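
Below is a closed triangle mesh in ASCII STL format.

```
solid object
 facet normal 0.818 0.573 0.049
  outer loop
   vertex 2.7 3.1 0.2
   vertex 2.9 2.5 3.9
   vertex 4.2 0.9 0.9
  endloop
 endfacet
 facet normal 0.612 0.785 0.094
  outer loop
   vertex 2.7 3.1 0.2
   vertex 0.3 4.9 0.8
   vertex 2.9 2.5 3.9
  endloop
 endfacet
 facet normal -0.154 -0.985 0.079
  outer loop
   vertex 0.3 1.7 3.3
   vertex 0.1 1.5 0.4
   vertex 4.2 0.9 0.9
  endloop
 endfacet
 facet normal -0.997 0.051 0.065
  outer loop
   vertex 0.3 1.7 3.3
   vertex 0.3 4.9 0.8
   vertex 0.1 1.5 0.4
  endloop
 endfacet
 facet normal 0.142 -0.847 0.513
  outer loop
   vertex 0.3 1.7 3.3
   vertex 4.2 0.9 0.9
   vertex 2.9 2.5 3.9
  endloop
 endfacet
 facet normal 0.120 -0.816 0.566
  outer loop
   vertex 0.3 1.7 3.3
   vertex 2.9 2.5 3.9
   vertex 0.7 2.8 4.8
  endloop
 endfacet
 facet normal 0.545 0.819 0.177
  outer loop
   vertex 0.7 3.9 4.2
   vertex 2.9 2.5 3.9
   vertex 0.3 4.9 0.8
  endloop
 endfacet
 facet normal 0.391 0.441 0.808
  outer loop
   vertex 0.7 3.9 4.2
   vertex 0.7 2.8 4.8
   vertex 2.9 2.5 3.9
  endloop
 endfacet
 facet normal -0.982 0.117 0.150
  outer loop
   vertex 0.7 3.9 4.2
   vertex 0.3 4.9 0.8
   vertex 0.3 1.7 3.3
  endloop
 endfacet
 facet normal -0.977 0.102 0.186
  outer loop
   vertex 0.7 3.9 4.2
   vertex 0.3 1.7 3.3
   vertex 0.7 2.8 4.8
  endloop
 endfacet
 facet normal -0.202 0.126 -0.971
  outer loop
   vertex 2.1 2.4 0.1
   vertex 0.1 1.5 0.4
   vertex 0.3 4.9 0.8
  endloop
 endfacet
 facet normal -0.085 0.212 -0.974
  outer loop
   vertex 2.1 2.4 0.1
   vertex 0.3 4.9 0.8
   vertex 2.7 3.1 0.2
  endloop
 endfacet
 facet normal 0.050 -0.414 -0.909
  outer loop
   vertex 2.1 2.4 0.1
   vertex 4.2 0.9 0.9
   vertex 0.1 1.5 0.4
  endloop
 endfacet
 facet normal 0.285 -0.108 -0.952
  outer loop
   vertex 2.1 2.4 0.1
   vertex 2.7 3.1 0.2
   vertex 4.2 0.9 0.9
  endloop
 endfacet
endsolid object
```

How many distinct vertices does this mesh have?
9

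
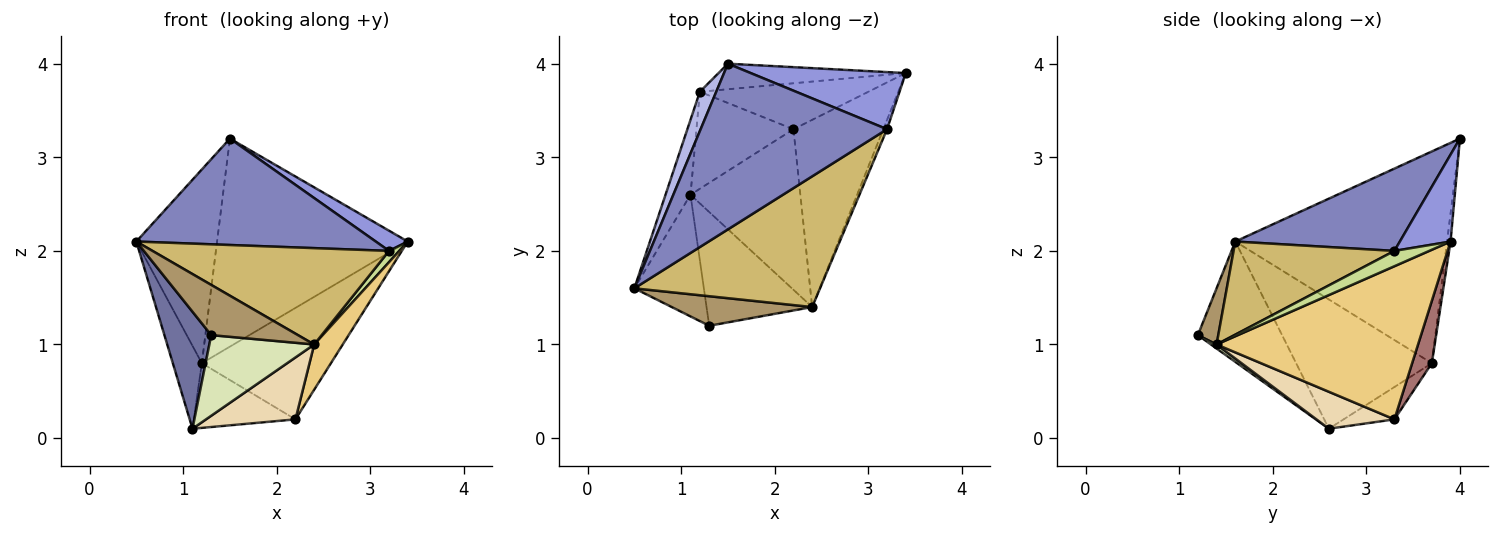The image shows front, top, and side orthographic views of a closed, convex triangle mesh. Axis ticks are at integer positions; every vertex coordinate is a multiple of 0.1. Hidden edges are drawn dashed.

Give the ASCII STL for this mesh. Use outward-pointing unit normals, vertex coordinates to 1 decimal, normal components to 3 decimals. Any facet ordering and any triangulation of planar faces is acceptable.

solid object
 facet normal -0.780 -0.433 -0.451
  outer loop
   vertex 1.3 1.2 1.1
   vertex 0.5 1.6 2.1
   vertex 1.1 2.6 0.1
  endloop
 endfacet
 facet normal 0.348 -0.507 0.789
  outer loop
   vertex 3.2 3.3 2.0
   vertex 1.5 4.0 3.2
   vertex 0.5 1.6 2.1
  endloop
 endfacet
 facet normal 0.467 -0.295 0.834
  outer loop
   vertex 3.2 3.3 2.0
   vertex 3.4 3.9 2.1
   vertex 1.5 4.0 3.2
  endloop
 endfacet
 facet normal -0.932 0.355 0.072
  outer loop
   vertex 1.2 3.7 0.8
   vertex 0.5 1.6 2.1
   vertex 1.5 4.0 3.2
  endloop
 endfacet
 facet normal -0.961 0.205 -0.186
  outer loop
   vertex 1.2 3.7 0.8
   vertex 1.1 2.6 0.1
   vertex 0.5 1.6 2.1
  endloop
 endfacet
 facet normal -0.018 0.992 -0.122
  outer loop
   vertex 1.2 3.7 0.8
   vertex 1.5 4.0 3.2
   vertex 3.4 3.9 2.1
  endloop
 endfacet
 facet normal 0.934 -0.274 -0.228
  outer loop
   vertex 2.4 1.4 1.0
   vertex 3.4 3.9 2.1
   vertex 3.2 3.3 2.0
  endloop
 endfacet
 facet normal 0.031 -0.578 -0.815
  outer loop
   vertex 2.4 1.4 1.0
   vertex 1.3 1.2 1.1
   vertex 1.1 2.6 0.1
  endloop
 endfacet
 facet normal 0.199 -0.845 0.497
  outer loop
   vertex 2.4 1.4 1.0
   vertex 0.5 1.6 2.1
   vertex 1.3 1.2 1.1
  endloop
 endfacet
 facet normal 0.374 -0.550 0.746
  outer loop
   vertex 2.4 1.4 1.0
   vertex 3.2 3.3 2.0
   vertex 0.5 1.6 2.1
  endloop
 endfacet
 facet normal 0.856 -0.121 -0.502
  outer loop
   vertex 2.2 3.3 0.2
   vertex 3.4 3.9 2.1
   vertex 2.4 1.4 1.0
  endloop
 endfacet
 facet normal 0.299 -0.343 -0.890
  outer loop
   vertex 2.2 3.3 0.2
   vertex 2.4 1.4 1.0
   vertex 1.1 2.6 0.1
  endloop
 endfacet
 facet normal 0.140 0.915 -0.377
  outer loop
   vertex 2.2 3.3 0.2
   vertex 1.2 3.7 0.8
   vertex 3.4 3.9 2.1
  endloop
 endfacet
 facet normal -0.267 0.535 -0.802
  outer loop
   vertex 2.2 3.3 0.2
   vertex 1.1 2.6 0.1
   vertex 1.2 3.7 0.8
  endloop
 endfacet
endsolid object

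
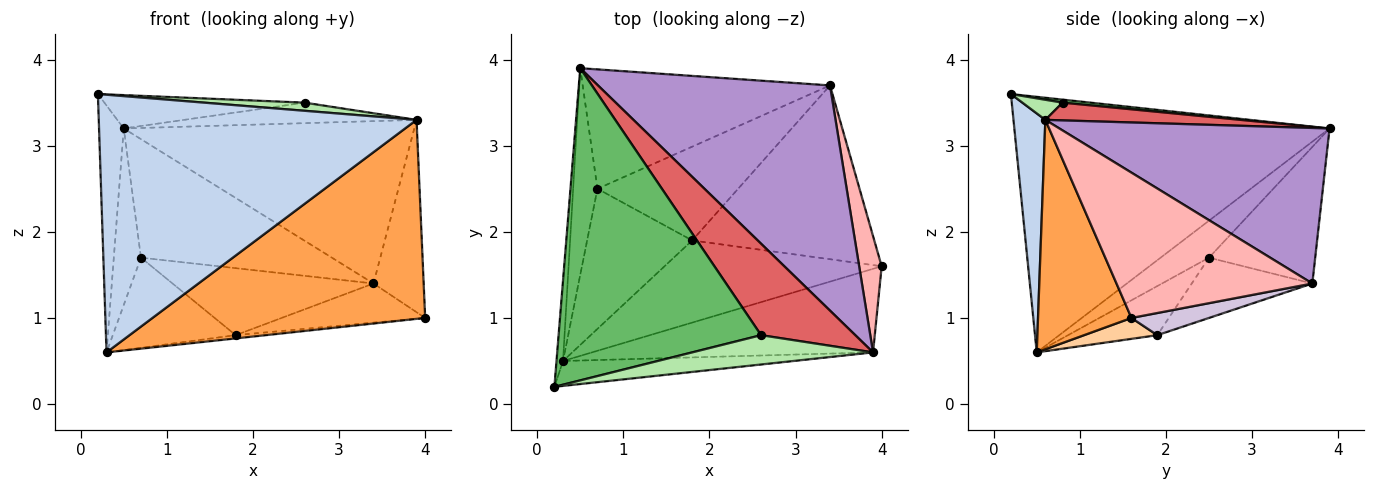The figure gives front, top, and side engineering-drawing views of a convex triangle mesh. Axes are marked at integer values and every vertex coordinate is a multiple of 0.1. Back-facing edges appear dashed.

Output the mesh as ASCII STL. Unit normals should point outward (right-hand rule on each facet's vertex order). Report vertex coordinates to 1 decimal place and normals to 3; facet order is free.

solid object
 facet normal -0.997 0.078 -0.025
  outer loop
   vertex 0.3 0.5 0.6
   vertex 0.2 0.2 3.6
   vertex 0.5 3.9 3.2
  endloop
 endfacet
 facet normal 0.099 -0.990 -0.096
  outer loop
   vertex 3.9 0.6 3.3
   vertex 0.2 0.2 3.6
   vertex 0.3 0.5 0.6
  endloop
 endfacet
 facet normal 0.301 -0.879 -0.369
  outer loop
   vertex 3.9 0.6 3.3
   vertex 0.3 0.5 0.6
   vertex 4.0 1.6 1.0
  endloop
 endfacet
 facet normal 0.096 0.039 -0.995
  outer loop
   vertex 1.8 1.9 0.8
   vertex 4.0 1.6 1.0
   vertex 0.3 0.5 0.6
  endloop
 endfacet
 facet normal 0.015 0.106 0.994
  outer loop
   vertex 2.6 0.8 3.5
   vertex 0.5 3.9 3.2
   vertex 0.2 0.2 3.6
  endloop
 endfacet
 facet normal 0.106 -0.266 0.958
  outer loop
   vertex 2.6 0.8 3.5
   vertex 0.2 0.2 3.6
   vertex 3.9 0.6 3.3
  endloop
 endfacet
 facet normal 0.181 0.215 0.960
  outer loop
   vertex 2.6 0.8 3.5
   vertex 3.9 0.6 3.3
   vertex 0.5 3.9 3.2
  endloop
 endfacet
 facet normal 0.958 0.245 0.148
  outer loop
   vertex 3.4 3.7 1.4
   vertex 3.9 0.6 3.3
   vertex 4.0 1.6 1.0
  endloop
 endfacet
 facet normal 0.478 0.514 0.713
  outer loop
   vertex 3.4 3.7 1.4
   vertex 0.5 3.9 3.2
   vertex 3.9 0.6 3.3
  endloop
 endfacet
 facet normal 0.118 0.218 -0.969
  outer loop
   vertex 3.4 3.7 1.4
   vertex 4.0 1.6 1.0
   vertex 1.8 1.9 0.8
  endloop
 endfacet
 facet normal -0.756 0.425 -0.497
  outer loop
   vertex 0.7 2.5 1.7
   vertex 0.3 0.5 0.6
   vertex 0.5 3.9 3.2
  endloop
 endfacet
 facet normal -0.366 0.504 -0.783
  outer loop
   vertex 0.7 2.5 1.7
   vertex 1.8 1.9 0.8
   vertex 0.3 0.5 0.6
  endloop
 endfacet
 facet normal -0.365 0.656 -0.661
  outer loop
   vertex 0.7 2.5 1.7
   vertex 0.5 3.9 3.2
   vertex 3.4 3.7 1.4
  endloop
 endfacet
 facet normal -0.329 0.549 -0.768
  outer loop
   vertex 0.7 2.5 1.7
   vertex 3.4 3.7 1.4
   vertex 1.8 1.9 0.8
  endloop
 endfacet
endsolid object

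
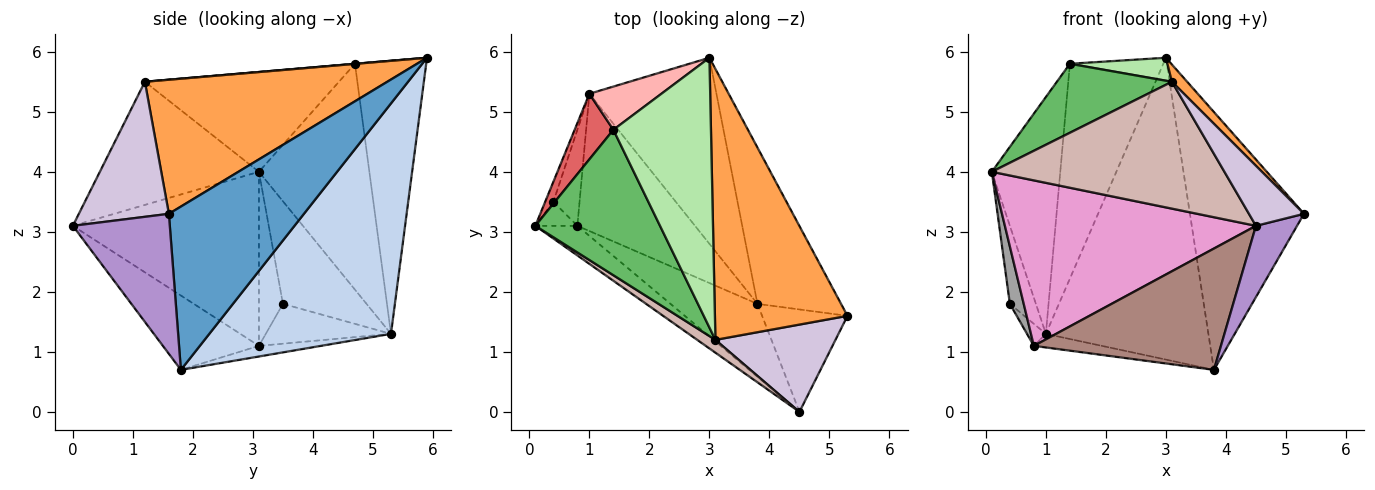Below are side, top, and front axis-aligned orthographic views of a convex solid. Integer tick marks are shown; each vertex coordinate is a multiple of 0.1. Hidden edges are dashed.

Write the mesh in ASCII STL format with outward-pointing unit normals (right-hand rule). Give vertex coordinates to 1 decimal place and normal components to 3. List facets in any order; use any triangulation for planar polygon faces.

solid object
 facet normal 0.712 0.601 -0.364
  outer loop
   vertex 3.8 1.8 0.7
   vertex 3.0 5.9 5.9
   vertex 5.3 1.6 3.3
  endloop
 endfacet
 facet normal 0.689 0.617 -0.380
  outer loop
   vertex 1.0 5.3 1.3
   vertex 3.0 5.9 5.9
   vertex 3.8 1.8 0.7
  endloop
 endfacet
 facet normal 0.710 -0.045 0.702
  outer loop
   vertex 3.1 1.2 5.5
   vertex 5.3 1.6 3.3
   vertex 3.0 5.9 5.9
  endloop
 endfacet
 facet normal -0.090 0.098 -0.991
  outer loop
   vertex 0.8 3.1 1.1
   vertex 1.0 5.3 1.3
   vertex 3.8 1.8 0.7
  endloop
 endfacet
 facet normal -0.586 -0.347 0.732
  outer loop
   vertex 1.4 4.7 5.8
   vertex 0.1 3.1 4.0
   vertex 3.1 1.2 5.5
  endloop
 endfacet
 facet normal 0.001 -0.085 0.996
  outer loop
   vertex 1.4 4.7 5.8
   vertex 3.1 1.2 5.5
   vertex 3.0 5.9 5.9
  endloop
 endfacet
 facet normal -0.841 0.521 0.144
  outer loop
   vertex 1.4 4.7 5.8
   vertex 1.0 5.3 1.3
   vertex 0.1 3.1 4.0
  endloop
 endfacet
 facet normal -0.599 0.785 0.158
  outer loop
   vertex 1.4 4.7 5.8
   vertex 3.0 5.9 5.9
   vertex 1.0 5.3 1.3
  endloop
 endfacet
 facet normal 0.803 -0.340 -0.489
  outer loop
   vertex 4.5 0.0 3.1
   vertex 3.8 1.8 0.7
   vertex 5.3 1.6 3.3
  endloop
 endfacet
 facet normal 0.680 -0.415 0.604
  outer loop
   vertex 4.5 0.0 3.1
   vertex 5.3 1.6 3.3
   vertex 3.1 1.2 5.5
  endloop
 endfacet
 facet normal -0.403 -0.785 -0.471
  outer loop
   vertex 4.5 0.0 3.1
   vertex 0.8 3.1 1.1
   vertex 3.8 1.8 0.7
  endloop
 endfacet
 facet normal -0.563 -0.823 0.083
  outer loop
   vertex 4.5 0.0 3.1
   vertex 3.1 1.2 5.5
   vertex 0.1 3.1 4.0
  endloop
 endfacet
 facet normal -0.589 -0.795 -0.142
  outer loop
   vertex 4.5 0.0 3.1
   vertex 0.1 3.1 4.0
   vertex 0.8 3.1 1.1
  endloop
 endfacet
 facet normal -0.952 0.296 -0.076
  outer loop
   vertex 0.4 3.5 1.8
   vertex 0.1 3.1 4.0
   vertex 1.0 5.3 1.3
  endloop
 endfacet
 facet normal -0.848 -0.490 -0.205
  outer loop
   vertex 0.4 3.5 1.8
   vertex 0.8 3.1 1.1
   vertex 0.1 3.1 4.0
  endloop
 endfacet
 facet normal -0.829 0.125 -0.545
  outer loop
   vertex 0.4 3.5 1.8
   vertex 1.0 5.3 1.3
   vertex 0.8 3.1 1.1
  endloop
 endfacet
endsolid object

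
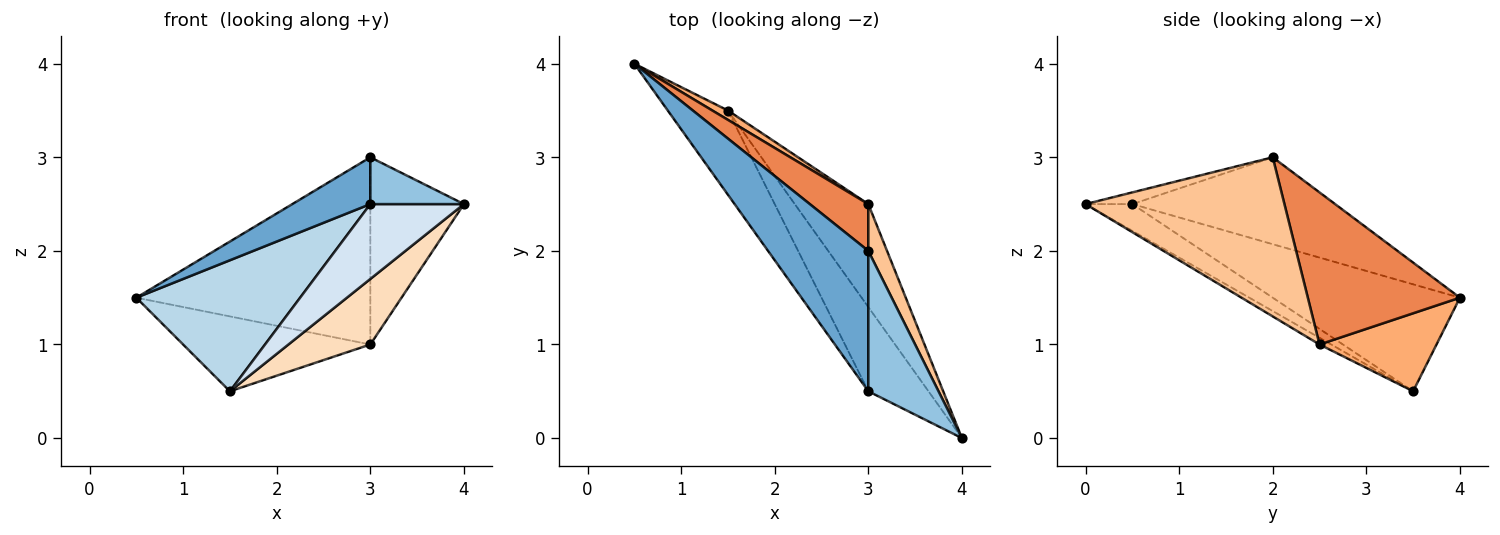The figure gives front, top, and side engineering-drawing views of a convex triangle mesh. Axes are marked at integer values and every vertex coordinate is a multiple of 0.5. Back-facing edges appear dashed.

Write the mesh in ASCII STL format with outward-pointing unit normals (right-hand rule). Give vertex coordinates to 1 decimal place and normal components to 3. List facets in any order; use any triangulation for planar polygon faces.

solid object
 facet normal -0.635 -0.244 0.733
  outer loop
   vertex 3.0 0.5 2.5
   vertex 3.0 2.0 3.0
   vertex 0.5 4.0 1.5
  endloop
 endfacet
 facet normal -0.156 -0.312 0.937
  outer loop
   vertex 3.0 0.5 2.5
   vertex 4.0 0.0 2.5
   vertex 3.0 2.0 3.0
  endloop
 endfacet
 facet normal -0.693 -0.606 -0.390
  outer loop
   vertex 3.0 0.5 2.5
   vertex 0.5 4.0 1.5
   vertex 1.5 3.5 0.5
  endloop
 endfacet
 facet normal -0.315 -0.630 -0.709
  outer loop
   vertex 3.0 0.5 2.5
   vertex 1.5 3.5 0.5
   vertex 4.0 0.0 2.5
  endloop
 endfacet
 facet normal 0.533 0.821 0.205
  outer loop
   vertex 3.0 2.5 1.0
   vertex 0.5 4.0 1.5
   vertex 3.0 2.0 3.0
  endloop
 endfacet
 facet normal 0.527 0.843 0.105
  outer loop
   vertex 3.0 2.5 1.0
   vertex 1.5 3.5 0.5
   vertex 0.5 4.0 1.5
  endloop
 endfacet
 facet normal 0.900 0.423 0.106
  outer loop
   vertex 3.0 2.5 1.0
   vertex 3.0 2.0 3.0
   vertex 4.0 0.0 2.5
  endloop
 endfacet
 facet normal -0.076 -0.535 -0.841
  outer loop
   vertex 3.0 2.5 1.0
   vertex 4.0 0.0 2.5
   vertex 1.5 3.5 0.5
  endloop
 endfacet
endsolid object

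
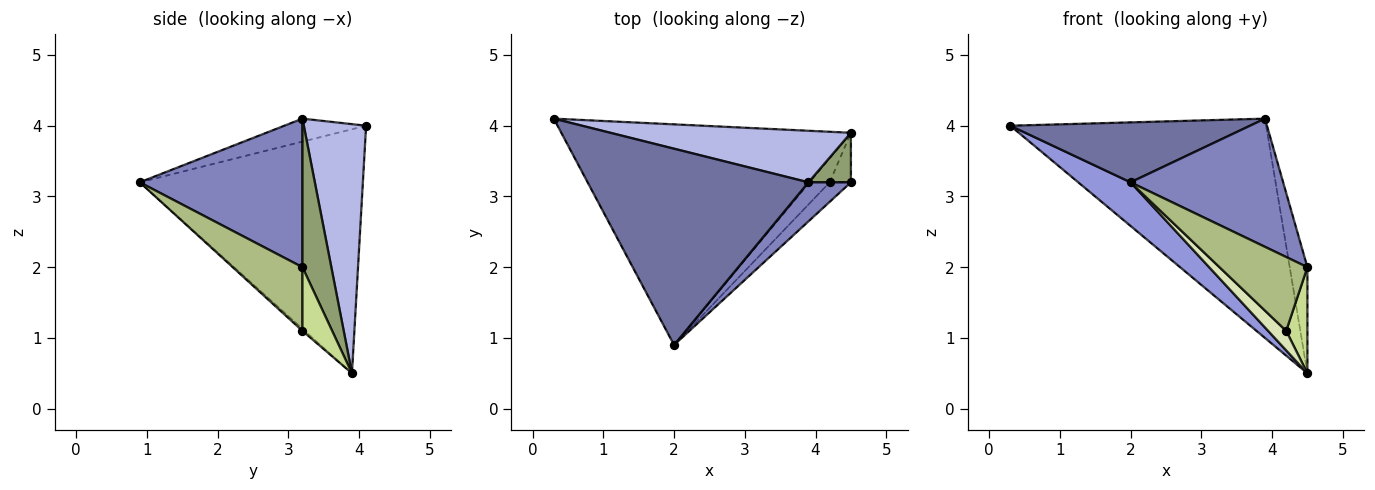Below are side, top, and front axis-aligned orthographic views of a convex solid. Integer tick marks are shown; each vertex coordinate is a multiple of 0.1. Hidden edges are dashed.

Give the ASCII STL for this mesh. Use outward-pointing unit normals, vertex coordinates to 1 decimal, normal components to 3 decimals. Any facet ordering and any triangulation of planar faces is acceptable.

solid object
 facet normal -0.099 -0.291 0.952
  outer loop
   vertex 3.9 3.2 4.1
   vertex 0.3 4.1 4.0
   vertex 2.0 0.9 3.2
  endloop
 endfacet
 facet normal 0.714 -0.670 0.204
  outer loop
   vertex 3.9 3.2 4.1
   vertex 2.0 0.9 3.2
   vertex 4.5 3.2 2.0
  endloop
 endfacet
 facet normal -0.637 -0.149 -0.756
  outer loop
   vertex 4.5 3.9 0.5
   vertex 2.0 0.9 3.2
   vertex 0.3 4.1 4.0
  endloop
 endfacet
 facet normal 0.231 0.947 0.223
  outer loop
   vertex 4.5 3.9 0.5
   vertex 0.3 4.1 4.0
   vertex 3.9 3.2 4.1
  endloop
 endfacet
 facet normal 0.829 0.507 0.237
  outer loop
   vertex 4.5 3.9 0.5
   vertex 3.9 3.2 4.1
   vertex 4.5 3.2 2.0
  endloop
 endfacet
 facet normal 0.608 -0.767 -0.203
  outer loop
   vertex 4.2 3.2 1.1
   vertex 4.5 3.2 2.0
   vertex 2.0 0.9 3.2
  endloop
 endfacet
 facet normal 0.785 -0.561 -0.262
  outer loop
   vertex 4.2 3.2 1.1
   vertex 4.5 3.9 0.5
   vertex 4.5 3.2 2.0
  endloop
 endfacet
 facet normal -0.082 -0.628 -0.774
  outer loop
   vertex 4.2 3.2 1.1
   vertex 2.0 0.9 3.2
   vertex 4.5 3.9 0.5
  endloop
 endfacet
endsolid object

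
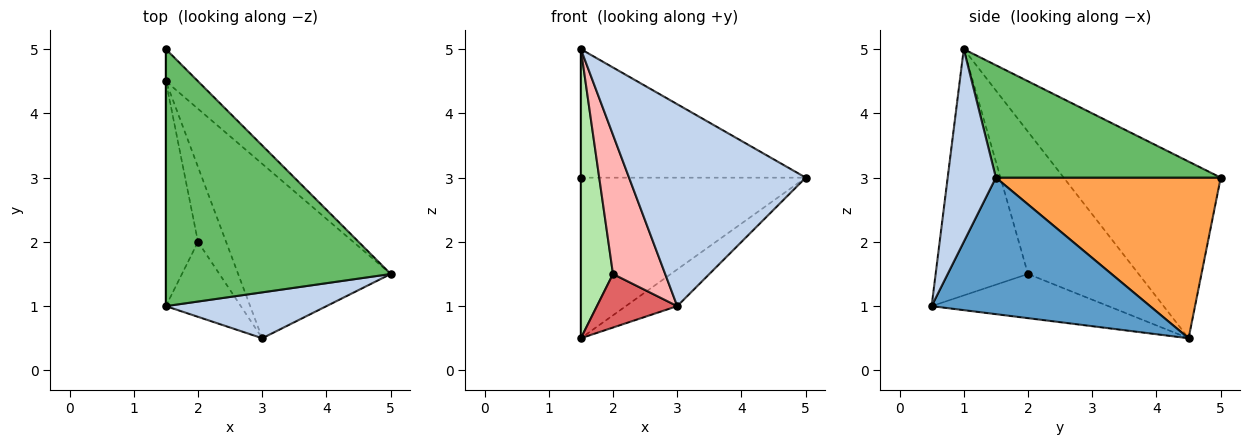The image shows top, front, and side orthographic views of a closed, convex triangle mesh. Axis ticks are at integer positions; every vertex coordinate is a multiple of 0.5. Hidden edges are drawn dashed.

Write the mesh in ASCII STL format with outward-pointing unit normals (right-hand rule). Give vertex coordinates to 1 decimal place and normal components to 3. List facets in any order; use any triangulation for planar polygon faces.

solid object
 facet normal 0.659 0.155 -0.736
  outer loop
   vertex 3.0 0.5 1.0
   vertex 1.5 4.5 0.5
   vertex 5.0 1.5 3.0
  endloop
 endfacet
 facet normal 0.257 -0.942 0.214
  outer loop
   vertex 3.0 0.5 1.0
   vertex 5.0 1.5 3.0
   vertex 1.5 1.0 5.0
  endloop
 endfacet
 facet normal 0.700 0.700 -0.140
  outer loop
   vertex 1.5 5.0 3.0
   vertex 5.0 1.5 3.0
   vertex 1.5 4.5 0.5
  endloop
 endfacet
 facet normal -1.000 0.000 0.000
  outer loop
   vertex 1.5 5.0 3.0
   vertex 1.5 4.5 0.5
   vertex 1.5 1.0 5.0
  endloop
 endfacet
 facet normal 0.408 0.408 0.816
  outer loop
   vertex 1.5 5.0 3.0
   vertex 1.5 1.0 5.0
   vertex 5.0 1.5 3.0
  endloop
 endfacet
 facet normal -0.939 -0.272 -0.212
  outer loop
   vertex 2.0 2.0 1.5
   vertex 1.5 1.0 5.0
   vertex 1.5 4.5 0.5
  endloop
 endfacet
 facet normal -0.788 -0.358 -0.501
  outer loop
   vertex 2.0 2.0 1.5
   vertex 1.5 4.5 0.5
   vertex 3.0 0.5 1.0
  endloop
 endfacet
 facet normal -0.842 -0.476 -0.256
  outer loop
   vertex 2.0 2.0 1.5
   vertex 3.0 0.5 1.0
   vertex 1.5 1.0 5.0
  endloop
 endfacet
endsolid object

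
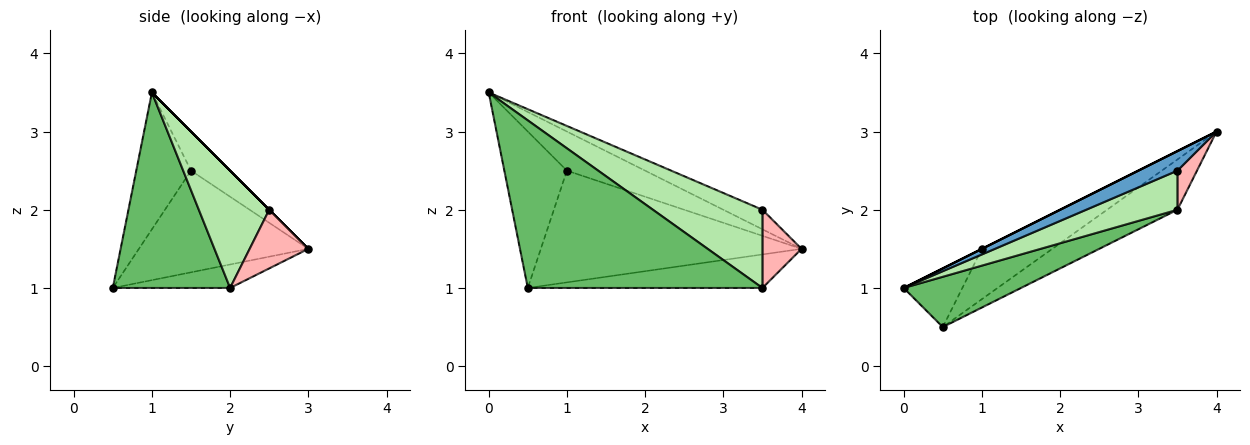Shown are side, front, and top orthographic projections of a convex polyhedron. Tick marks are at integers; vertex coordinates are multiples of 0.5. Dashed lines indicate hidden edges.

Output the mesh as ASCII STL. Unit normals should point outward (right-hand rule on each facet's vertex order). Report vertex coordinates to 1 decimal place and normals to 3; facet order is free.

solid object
 facet normal 0.000 0.707 0.707
  outer loop
   vertex 3.5 2.5 2.0
   vertex 4.0 3.0 1.5
   vertex 0.0 1.0 3.5
  endloop
 endfacet
 facet normal -0.447 0.894 0.000
  outer loop
   vertex 1.0 1.5 2.5
   vertex 0.0 1.0 3.5
   vertex 4.0 3.0 1.5
  endloop
 endfacet
 facet normal -0.634 0.724 -0.272
  outer loop
   vertex 1.0 1.5 2.5
   vertex 0.5 0.5 1.0
   vertex 0.0 1.0 3.5
  endloop
 endfacet
 facet normal -0.510 0.784 -0.353
  outer loop
   vertex 1.0 1.5 2.5
   vertex 4.0 3.0 1.5
   vertex 0.5 0.5 1.0
  endloop
 endfacet
 facet normal 0.432 -0.864 0.259
  outer loop
   vertex 3.5 2.0 1.0
   vertex 0.0 1.0 3.5
   vertex 0.5 0.5 1.0
  endloop
 endfacet
 facet normal 0.498 -0.775 0.388
  outer loop
   vertex 3.5 2.0 1.0
   vertex 3.5 2.5 2.0
   vertex 0.0 1.0 3.5
  endloop
 endfacet
 facet normal -0.267 0.535 -0.802
  outer loop
   vertex 3.5 2.0 1.0
   vertex 0.5 0.5 1.0
   vertex 4.0 3.0 1.5
  endloop
 endfacet
 facet normal 0.802 -0.535 0.267
  outer loop
   vertex 3.5 2.0 1.0
   vertex 4.0 3.0 1.5
   vertex 3.5 2.5 2.0
  endloop
 endfacet
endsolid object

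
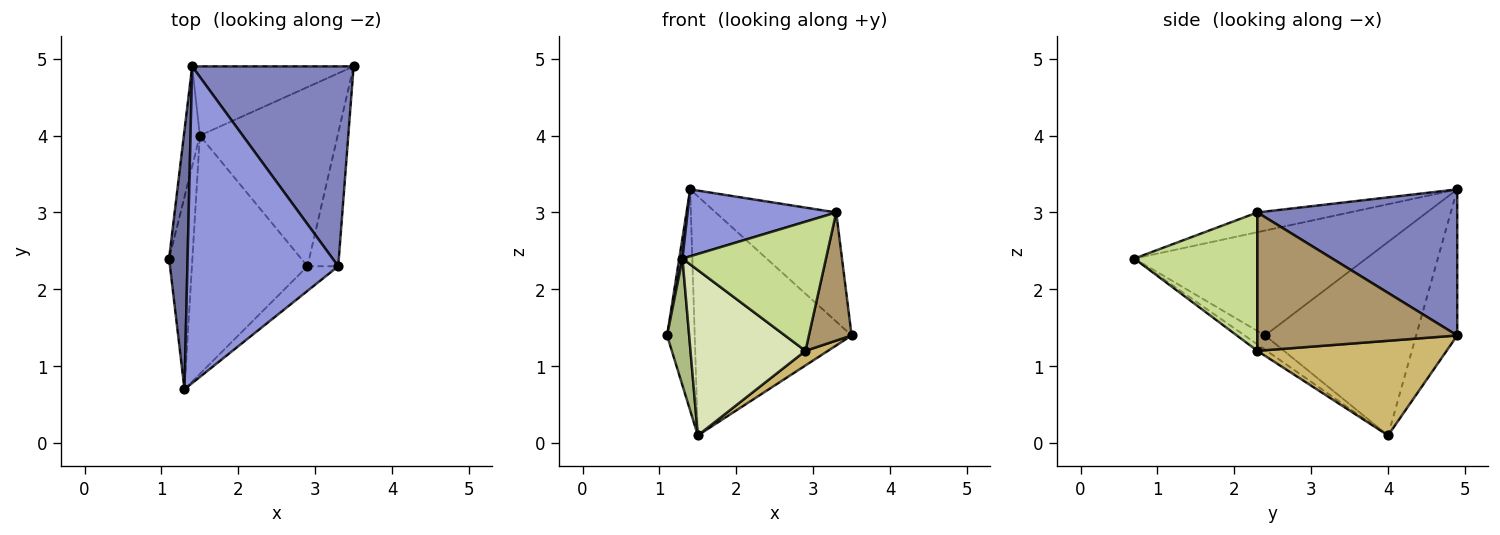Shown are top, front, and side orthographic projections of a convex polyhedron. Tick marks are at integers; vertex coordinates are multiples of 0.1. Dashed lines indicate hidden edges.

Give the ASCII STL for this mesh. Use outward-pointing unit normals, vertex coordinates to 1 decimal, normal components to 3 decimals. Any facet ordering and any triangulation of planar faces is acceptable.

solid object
 facet normal -0.985 -0.014 0.174
  outer loop
   vertex 1.3 0.7 2.4
   vertex 1.4 4.9 3.3
   vertex 1.1 2.4 1.4
  endloop
 endfacet
 facet normal 0.622 0.375 0.687
  outer loop
   vertex 3.3 2.3 3.0
   vertex 3.5 4.9 1.4
   vertex 1.4 4.9 3.3
  endloop
 endfacet
 facet normal -0.127 -0.205 0.970
  outer loop
   vertex 3.3 2.3 3.0
   vertex 1.4 4.9 3.3
   vertex 1.3 0.7 2.4
  endloop
 endfacet
 facet normal -0.980 0.179 -0.081
  outer loop
   vertex 1.5 4.0 0.1
   vertex 1.1 2.4 1.4
   vertex 1.4 4.9 3.3
  endloop
 endfacet
 facet normal -0.244 0.932 -0.270
  outer loop
   vertex 1.5 4.0 0.1
   vertex 1.4 4.9 3.3
   vertex 3.5 4.9 1.4
  endloop
 endfacet
 facet normal -0.454 -0.491 -0.744
  outer loop
   vertex 1.5 4.0 0.1
   vertex 1.3 0.7 2.4
   vertex 1.1 2.4 1.4
  endloop
 endfacet
 facet normal 0.644 -0.751 -0.143
  outer loop
   vertex 2.9 2.3 1.2
   vertex 3.3 2.3 3.0
   vertex 1.3 0.7 2.4
  endloop
 endfacet
 facet normal -0.046 -0.569 -0.821
  outer loop
   vertex 2.9 2.3 1.2
   vertex 1.3 0.7 2.4
   vertex 1.5 4.0 0.1
  endloop
 endfacet
 facet normal 0.956 -0.204 -0.212
  outer loop
   vertex 2.9 2.3 1.2
   vertex 3.5 4.9 1.4
   vertex 3.3 2.3 3.0
  endloop
 endfacet
 facet normal 0.565 -0.067 -0.822
  outer loop
   vertex 2.9 2.3 1.2
   vertex 1.5 4.0 0.1
   vertex 3.5 4.9 1.4
  endloop
 endfacet
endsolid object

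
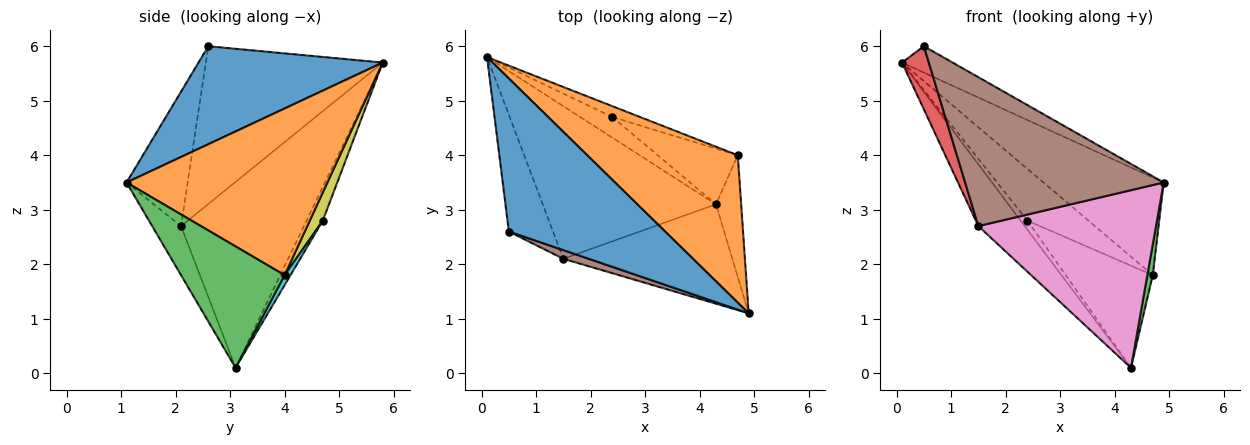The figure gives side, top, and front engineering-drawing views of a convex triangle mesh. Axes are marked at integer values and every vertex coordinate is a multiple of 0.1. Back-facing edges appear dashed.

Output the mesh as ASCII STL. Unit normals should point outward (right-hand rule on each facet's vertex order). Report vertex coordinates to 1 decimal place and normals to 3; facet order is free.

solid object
 facet normal 0.526 0.144 0.838
  outer loop
   vertex 0.5 2.6 6.0
   vertex 4.9 1.1 3.5
   vertex 0.1 5.8 5.7
  endloop
 endfacet
 facet normal 0.678 0.406 0.613
  outer loop
   vertex 4.7 4.0 1.8
   vertex 0.1 5.8 5.7
   vertex 4.9 1.1 3.5
  endloop
 endfacet
 facet normal 0.978 -0.051 -0.203
  outer loop
   vertex 4.7 4.0 1.8
   vertex 4.9 1.1 3.5
   vertex 4.3 3.1 0.1
  endloop
 endfacet
 facet normal -0.953 -0.144 -0.267
  outer loop
   vertex 1.5 2.1 2.7
   vertex 0.5 2.6 6.0
   vertex 0.1 5.8 5.7
  endloop
 endfacet
 facet normal -0.705 0.266 -0.657
  outer loop
   vertex 1.5 2.1 2.7
   vertex 0.1 5.8 5.7
   vertex 4.3 3.1 0.1
  endloop
 endfacet
 facet normal -0.294 -0.954 0.056
  outer loop
   vertex 1.5 2.1 2.7
   vertex 4.9 1.1 3.5
   vertex 0.5 2.6 6.0
  endloop
 endfacet
 facet normal -0.140 -0.864 -0.483
  outer loop
   vertex 1.5 2.1 2.7
   vertex 4.3 3.1 0.1
   vertex 4.9 1.1 3.5
  endloop
 endfacet
 facet normal -0.693 0.290 -0.660
  outer loop
   vertex 2.4 4.7 2.8
   vertex 4.3 3.1 0.1
   vertex 0.1 5.8 5.7
  endloop
 endfacet
 facet normal 0.204 0.958 -0.202
  outer loop
   vertex 2.4 4.7 2.8
   vertex 0.1 5.8 5.7
   vertex 4.7 4.0 1.8
  endloop
 endfacet
 facet normal 0.059 0.876 -0.478
  outer loop
   vertex 2.4 4.7 2.8
   vertex 4.7 4.0 1.8
   vertex 4.3 3.1 0.1
  endloop
 endfacet
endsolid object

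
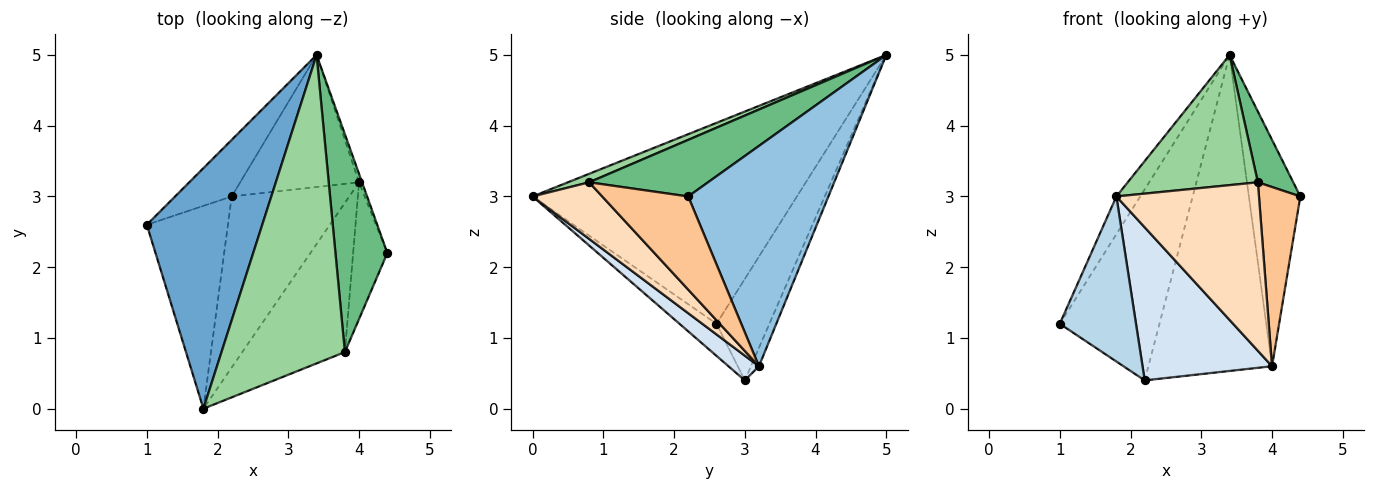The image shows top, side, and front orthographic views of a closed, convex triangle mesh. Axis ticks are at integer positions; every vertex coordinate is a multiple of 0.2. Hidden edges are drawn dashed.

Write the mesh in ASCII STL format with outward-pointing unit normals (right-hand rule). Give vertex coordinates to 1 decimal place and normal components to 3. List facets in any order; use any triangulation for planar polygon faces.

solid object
 facet normal -0.864 0.078 0.497
  outer loop
   vertex 1.8 0.0 3.0
   vertex 3.4 5.0 5.0
   vertex 1.0 2.6 1.2
  endloop
 endfacet
 facet normal 0.939 0.344 -0.013
  outer loop
   vertex 4.0 3.2 0.6
   vertex 3.4 5.0 5.0
   vertex 4.4 2.2 3.0
  endloop
 endfacet
 facet normal -0.293 -0.604 -0.741
  outer loop
   vertex 2.2 3.0 0.4
   vertex 1.8 0.0 3.0
   vertex 1.0 2.6 1.2
  endloop
 endfacet
 facet normal 0.155 -0.659 -0.736
  outer loop
   vertex 2.2 3.0 0.4
   vertex 4.0 3.2 0.6
   vertex 1.8 0.0 3.0
  endloop
 endfacet
 facet normal -0.454 0.854 -0.253
  outer loop
   vertex 2.2 3.0 0.4
   vertex 1.0 2.6 1.2
   vertex 3.4 5.0 5.0
  endloop
 endfacet
 facet normal -0.060 0.921 -0.385
  outer loop
   vertex 2.2 3.0 0.4
   vertex 3.4 5.0 5.0
   vertex 4.0 3.2 0.6
  endloop
 endfacet
 facet normal 0.856 -0.412 -0.314
  outer loop
   vertex 3.8 0.8 3.2
   vertex 4.0 3.2 0.6
   vertex 4.4 2.2 3.0
  endloop
 endfacet
 facet normal 0.344 -0.703 -0.623
  outer loop
   vertex 3.8 0.8 3.2
   vertex 1.8 0.0 3.0
   vertex 4.0 3.2 0.6
  endloop
 endfacet
 facet normal 0.720 -0.214 0.660
  outer loop
   vertex 3.8 0.8 3.2
   vertex 4.4 2.2 3.0
   vertex 3.4 5.0 5.0
  endloop
 endfacet
 facet normal 0.063 -0.388 0.919
  outer loop
   vertex 3.8 0.8 3.2
   vertex 3.4 5.0 5.0
   vertex 1.8 0.0 3.0
  endloop
 endfacet
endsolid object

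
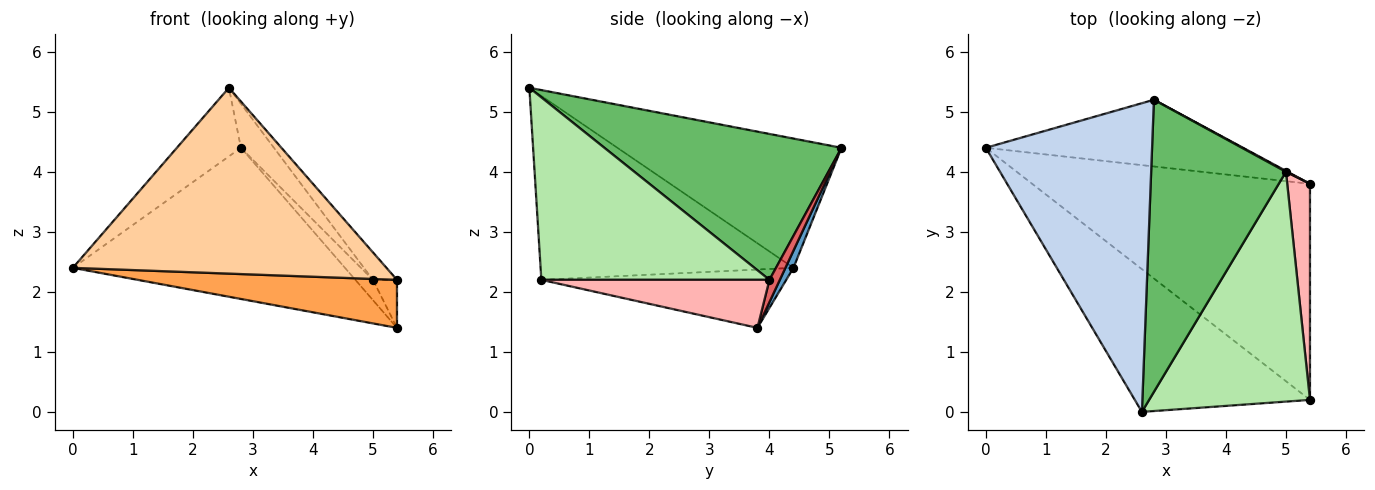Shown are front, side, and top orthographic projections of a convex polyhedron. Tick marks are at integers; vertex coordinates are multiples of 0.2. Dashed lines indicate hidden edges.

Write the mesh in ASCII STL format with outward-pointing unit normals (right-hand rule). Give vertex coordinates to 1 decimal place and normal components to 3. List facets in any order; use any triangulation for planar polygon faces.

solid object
 facet normal 0.027 0.915 -0.403
  outer loop
   vertex 2.8 5.2 4.4
   vertex 5.4 3.8 1.4
   vertex 0.0 4.4 2.4
  endloop
 endfacet
 facet normal -0.605 0.173 0.777
  outer loop
   vertex 2.8 5.2 4.4
   vertex 0.0 4.4 2.4
   vertex 2.6 0.0 5.4
  endloop
 endfacet
 facet normal -0.201 -0.213 -0.956
  outer loop
   vertex 5.4 0.2 2.2
   vertex 0.0 4.4 2.4
   vertex 5.4 3.8 1.4
  endloop
 endfacet
 facet normal -0.539 -0.668 -0.513
  outer loop
   vertex 5.4 0.2 2.2
   vertex 2.6 0.0 5.4
   vertex 0.0 4.4 2.4
  endloop
 endfacet
 facet normal 0.731 0.102 0.675
  outer loop
   vertex 5.0 4.0 2.2
   vertex 2.8 5.2 4.4
   vertex 2.6 0.0 5.4
  endloop
 endfacet
 facet normal 0.748 0.079 0.659
  outer loop
   vertex 5.0 4.0 2.2
   vertex 2.6 0.0 5.4
   vertex 5.4 0.2 2.2
  endloop
 endfacet
 facet normal 0.508 0.860 0.039
  outer loop
   vertex 5.0 4.0 2.2
   vertex 5.4 3.8 1.4
   vertex 2.8 5.2 4.4
  endloop
 endfacet
 facet normal 0.900 0.095 0.426
  outer loop
   vertex 5.0 4.0 2.2
   vertex 5.4 0.2 2.2
   vertex 5.4 3.8 1.4
  endloop
 endfacet
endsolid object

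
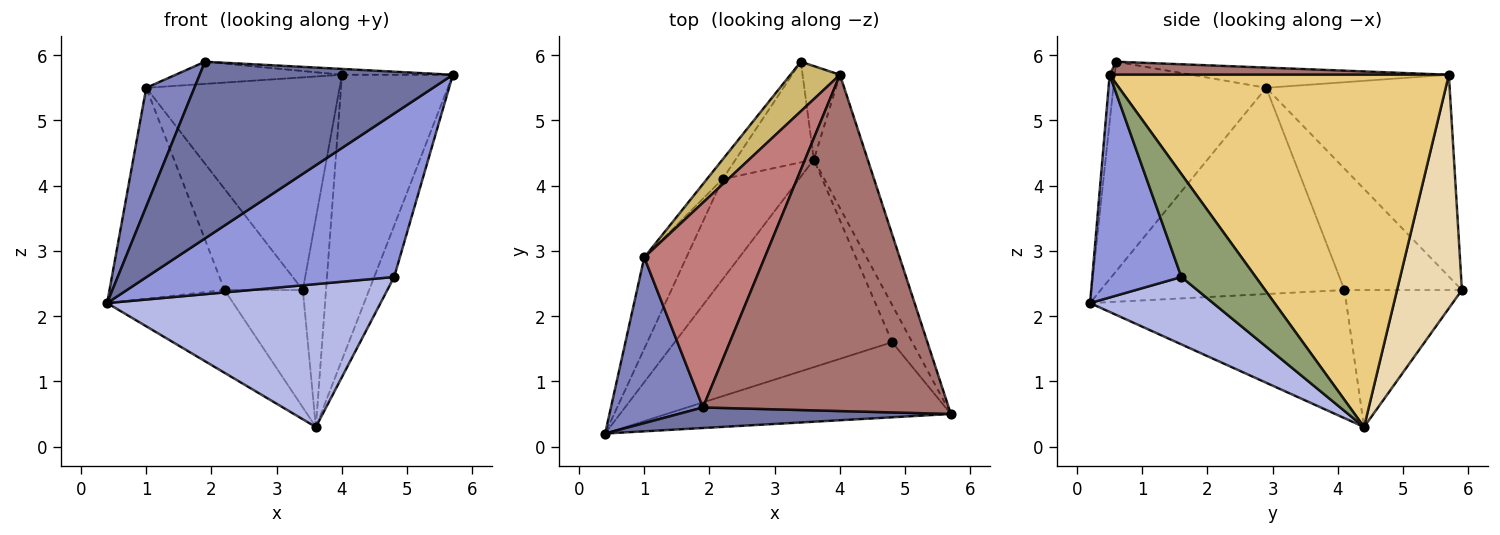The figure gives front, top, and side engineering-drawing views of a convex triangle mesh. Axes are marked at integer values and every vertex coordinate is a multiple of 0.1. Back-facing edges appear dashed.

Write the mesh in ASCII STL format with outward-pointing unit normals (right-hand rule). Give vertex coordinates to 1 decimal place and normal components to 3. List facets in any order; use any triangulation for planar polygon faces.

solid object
 facet normal -0.020 -0.993 0.115
  outer loop
   vertex 1.9 0.6 5.9
   vertex 0.4 0.2 2.2
   vertex 5.7 0.5 5.7
  endloop
 endfacet
 facet normal -0.880 -0.277 0.387
  outer loop
   vertex 1.0 2.9 5.5
   vertex 0.4 0.2 2.2
   vertex 1.9 0.6 5.9
  endloop
 endfacet
 facet normal 0.311 -0.864 -0.397
  outer loop
   vertex 4.8 1.6 2.6
   vertex 5.7 0.5 5.7
   vertex 0.4 0.2 2.2
  endloop
 endfacet
 facet normal 0.247 -0.549 -0.798
  outer loop
   vertex 4.8 1.6 2.6
   vertex 0.4 0.2 2.2
   vertex 3.6 4.4 0.3
  endloop
 endfacet
 facet normal 0.949 0.255 -0.185
  outer loop
   vertex 4.8 1.6 2.6
   vertex 3.6 4.4 0.3
   vertex 5.7 0.5 5.7
  endloop
 endfacet
 facet normal -0.889 0.420 -0.182
  outer loop
   vertex 2.2 4.1 2.4
   vertex 0.4 0.2 2.2
   vertex 1.0 2.9 5.5
  endloop
 endfacet
 facet normal -0.827 0.552 -0.107
  outer loop
   vertex 2.2 4.1 2.4
   vertex 1.0 2.9 5.5
   vertex 3.4 5.9 2.4
  endloop
 endfacet
 facet normal -0.791 0.389 -0.472
  outer loop
   vertex 2.2 4.1 2.4
   vertex 3.6 4.4 0.3
   vertex 0.4 0.2 2.2
  endloop
 endfacet
 facet normal -0.751 0.501 -0.429
  outer loop
   vertex 2.2 4.1 2.4
   vertex 3.4 5.9 2.4
   vertex 3.6 4.4 0.3
  endloop
 endfacet
 facet normal -0.679 0.715 0.167
  outer loop
   vertex 4.0 5.7 5.7
   vertex 3.4 5.9 2.4
   vertex 1.0 2.9 5.5
  endloop
 endfacet
 facet normal 0.941 0.308 -0.144
  outer loop
   vertex 4.0 5.7 5.7
   vertex 5.7 0.5 5.7
   vertex 3.6 4.4 0.3
  endloop
 endfacet
 facet normal 0.931 0.333 -0.149
  outer loop
   vertex 4.0 5.7 5.7
   vertex 3.6 4.4 0.3
   vertex 3.4 5.9 2.4
  endloop
 endfacet
 facet normal 0.053 0.017 0.998
  outer loop
   vertex 4.0 5.7 5.7
   vertex 1.9 0.6 5.9
   vertex 5.7 0.5 5.7
  endloop
 endfacet
 facet normal -0.164 0.106 0.981
  outer loop
   vertex 4.0 5.7 5.7
   vertex 1.0 2.9 5.5
   vertex 1.9 0.6 5.9
  endloop
 endfacet
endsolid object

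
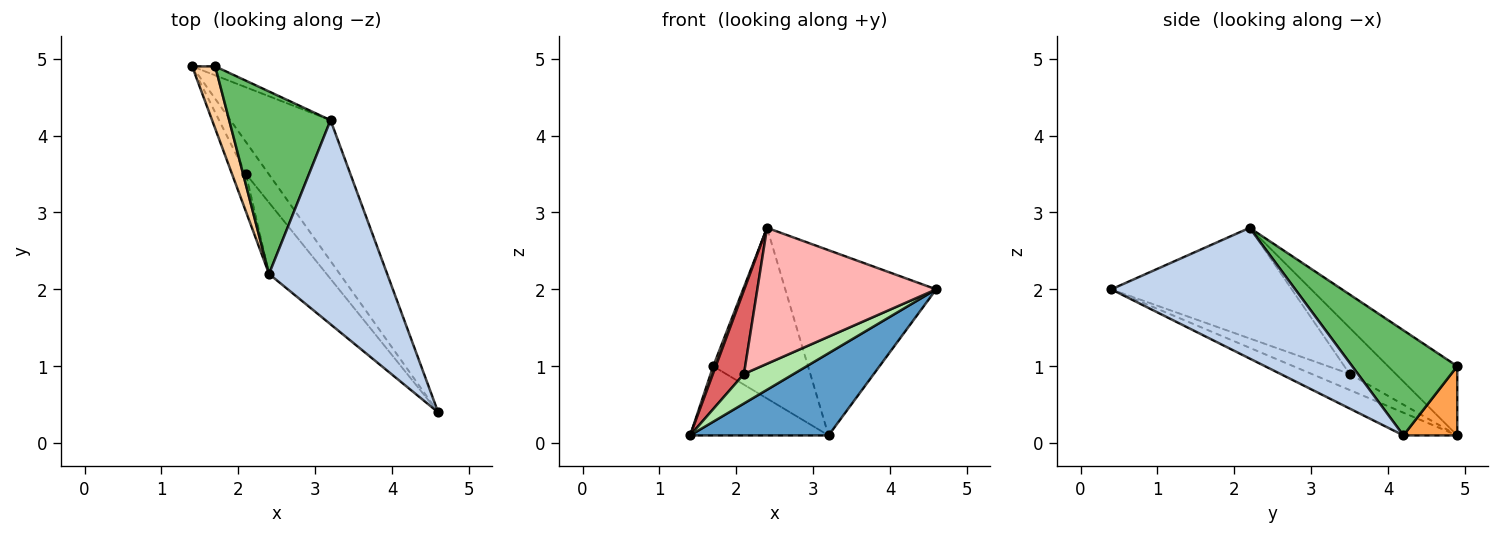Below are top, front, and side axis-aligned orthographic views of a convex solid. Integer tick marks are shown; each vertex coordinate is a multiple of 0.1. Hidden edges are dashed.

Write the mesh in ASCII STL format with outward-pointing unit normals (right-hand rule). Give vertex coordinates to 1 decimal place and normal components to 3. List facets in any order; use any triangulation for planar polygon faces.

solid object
 facet normal -0.192 -0.495 -0.848
  outer loop
   vertex 3.2 4.2 0.1
   vertex 4.6 0.4 2.0
   vertex 1.4 4.9 0.1
  endloop
 endfacet
 facet normal 0.634 0.520 0.573
  outer loop
   vertex 2.4 2.2 2.8
   vertex 4.6 0.4 2.0
   vertex 3.2 4.2 0.1
  endloop
 endfacet
 facet normal 0.360 0.925 -0.120
  outer loop
   vertex 1.7 4.9 1.0
   vertex 3.2 4.2 0.1
   vertex 1.4 4.9 0.1
  endloop
 endfacet
 facet normal -0.948 -0.035 0.316
  outer loop
   vertex 1.7 4.9 1.0
   vertex 1.4 4.9 0.1
   vertex 2.4 2.2 2.8
  endloop
 endfacet
 facet normal 0.604 0.545 0.582
  outer loop
   vertex 1.7 4.9 1.0
   vertex 2.4 2.2 2.8
   vertex 3.2 4.2 0.1
  endloop
 endfacet
 facet normal -0.461 -0.603 -0.652
  outer loop
   vertex 2.1 3.5 0.9
   vertex 1.4 4.9 0.1
   vertex 4.6 0.4 2.0
  endloop
 endfacet
 facet normal -0.805 -0.541 -0.243
  outer loop
   vertex 2.1 3.5 0.9
   vertex 2.4 2.2 2.8
   vertex 1.4 4.9 0.1
  endloop
 endfacet
 facet normal -0.666 -0.660 -0.347
  outer loop
   vertex 2.1 3.5 0.9
   vertex 4.6 0.4 2.0
   vertex 2.4 2.2 2.8
  endloop
 endfacet
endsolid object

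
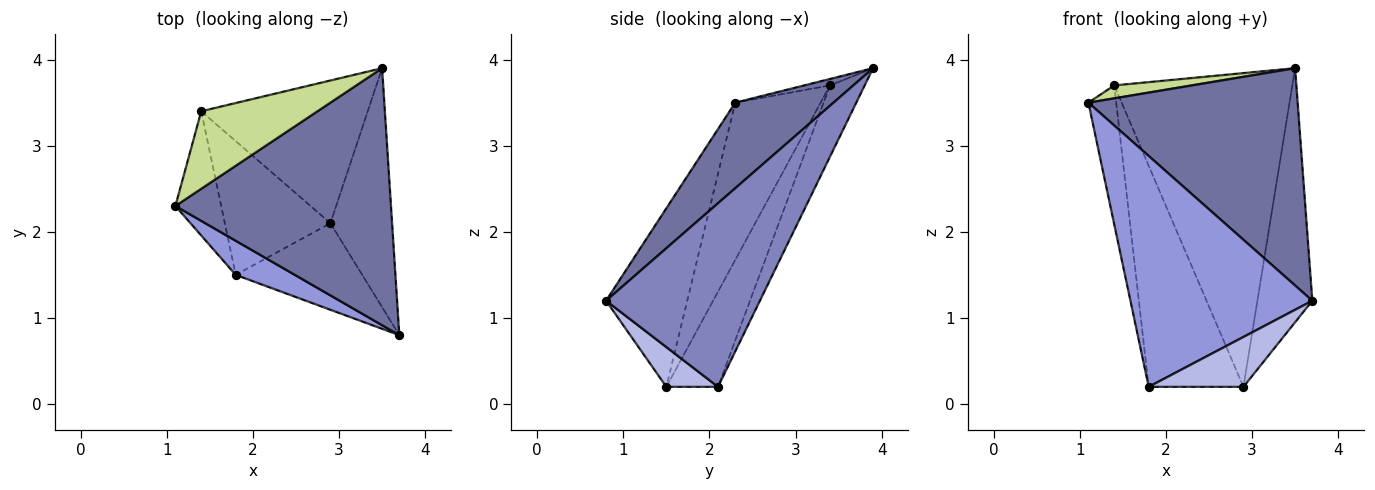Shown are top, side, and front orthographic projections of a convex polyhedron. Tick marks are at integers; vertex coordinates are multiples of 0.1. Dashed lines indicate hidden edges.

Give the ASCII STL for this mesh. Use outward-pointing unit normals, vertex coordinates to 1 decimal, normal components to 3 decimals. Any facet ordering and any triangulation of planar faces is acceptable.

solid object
 facet normal 0.290 -0.618 0.731
  outer loop
   vertex 3.5 3.9 3.9
   vertex 1.1 2.3 3.5
   vertex 3.7 0.8 1.2
  endloop
 endfacet
 facet normal 0.898 0.321 -0.302
  outer loop
   vertex 2.9 2.1 0.2
   vertex 3.5 3.9 3.9
   vertex 3.7 0.8 1.2
  endloop
 endfacet
 facet normal -0.404 -0.905 0.134
  outer loop
   vertex 1.8 1.5 0.2
   vertex 3.7 0.8 1.2
   vertex 1.1 2.3 3.5
  endloop
 endfacet
 facet normal 0.263 -0.482 -0.836
  outer loop
   vertex 1.8 1.5 0.2
   vertex 2.9 2.1 0.2
   vertex 3.7 0.8 1.2
  endloop
 endfacet
 facet normal -0.175 0.896 -0.408
  outer loop
   vertex 1.4 3.4 3.7
   vertex 3.5 3.9 3.9
   vertex 2.9 2.1 0.2
  endloop
 endfacet
 facet normal -0.423 0.775 -0.469
  outer loop
   vertex 1.4 3.4 3.7
   vertex 2.9 2.1 0.2
   vertex 1.8 1.5 0.2
  endloop
 endfacet
 facet normal -0.055 -0.164 0.985
  outer loop
   vertex 1.4 3.4 3.7
   vertex 1.1 2.3 3.5
   vertex 3.5 3.9 3.9
  endloop
 endfacet
 facet normal -0.916 0.298 -0.267
  outer loop
   vertex 1.4 3.4 3.7
   vertex 1.8 1.5 0.2
   vertex 1.1 2.3 3.5
  endloop
 endfacet
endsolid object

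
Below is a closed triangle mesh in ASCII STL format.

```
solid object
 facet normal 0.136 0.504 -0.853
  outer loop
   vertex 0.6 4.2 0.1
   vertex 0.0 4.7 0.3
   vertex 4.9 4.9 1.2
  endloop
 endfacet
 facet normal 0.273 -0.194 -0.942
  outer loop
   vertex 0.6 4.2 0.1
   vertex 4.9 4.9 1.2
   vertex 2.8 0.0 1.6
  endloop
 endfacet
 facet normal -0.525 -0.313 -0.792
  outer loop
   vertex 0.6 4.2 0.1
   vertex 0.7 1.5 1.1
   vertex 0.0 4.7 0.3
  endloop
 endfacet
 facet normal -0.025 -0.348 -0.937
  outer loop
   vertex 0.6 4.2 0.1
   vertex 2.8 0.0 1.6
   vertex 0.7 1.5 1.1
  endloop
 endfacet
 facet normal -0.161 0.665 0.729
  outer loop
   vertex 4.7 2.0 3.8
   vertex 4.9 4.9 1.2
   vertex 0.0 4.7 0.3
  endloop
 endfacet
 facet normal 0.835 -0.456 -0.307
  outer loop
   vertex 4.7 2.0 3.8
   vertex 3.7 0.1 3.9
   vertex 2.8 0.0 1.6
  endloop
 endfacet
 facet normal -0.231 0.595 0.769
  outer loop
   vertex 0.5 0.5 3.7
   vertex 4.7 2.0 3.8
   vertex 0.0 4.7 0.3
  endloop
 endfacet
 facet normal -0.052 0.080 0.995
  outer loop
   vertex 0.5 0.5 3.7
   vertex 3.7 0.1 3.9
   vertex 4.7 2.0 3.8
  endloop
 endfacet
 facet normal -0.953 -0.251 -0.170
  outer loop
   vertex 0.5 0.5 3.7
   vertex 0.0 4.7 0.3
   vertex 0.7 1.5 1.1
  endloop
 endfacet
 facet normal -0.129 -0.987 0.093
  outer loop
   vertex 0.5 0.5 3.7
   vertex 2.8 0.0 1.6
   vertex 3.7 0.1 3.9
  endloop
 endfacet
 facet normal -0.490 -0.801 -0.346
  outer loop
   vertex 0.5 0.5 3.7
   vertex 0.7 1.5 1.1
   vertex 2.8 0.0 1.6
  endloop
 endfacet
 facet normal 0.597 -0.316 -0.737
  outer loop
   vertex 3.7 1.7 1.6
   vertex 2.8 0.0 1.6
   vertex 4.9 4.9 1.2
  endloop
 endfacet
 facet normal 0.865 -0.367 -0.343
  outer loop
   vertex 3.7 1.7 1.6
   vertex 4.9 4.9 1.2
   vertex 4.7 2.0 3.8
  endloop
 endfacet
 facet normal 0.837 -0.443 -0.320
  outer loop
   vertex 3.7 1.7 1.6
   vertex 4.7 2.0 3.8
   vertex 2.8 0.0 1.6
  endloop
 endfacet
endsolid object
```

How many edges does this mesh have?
21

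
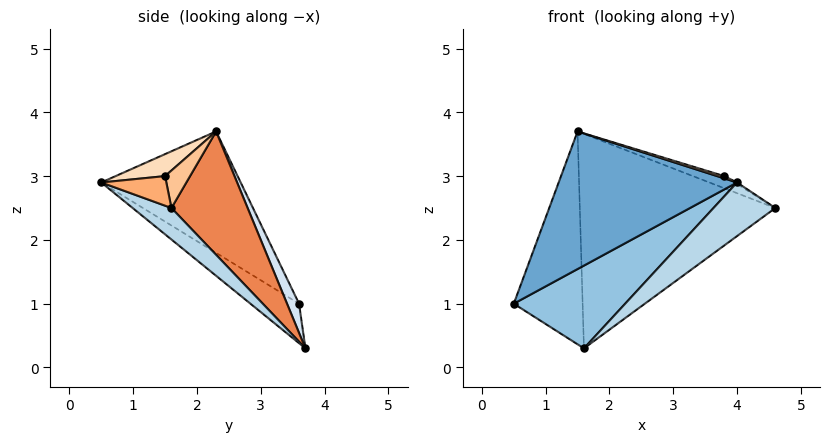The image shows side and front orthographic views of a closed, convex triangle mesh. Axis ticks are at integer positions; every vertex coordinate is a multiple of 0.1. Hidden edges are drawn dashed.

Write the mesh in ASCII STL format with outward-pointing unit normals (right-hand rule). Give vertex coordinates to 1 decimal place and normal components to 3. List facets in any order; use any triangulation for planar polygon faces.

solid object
 facet normal -0.609 -0.779 -0.150
  outer loop
   vertex 1.5 2.3 3.7
   vertex 0.5 3.6 1.0
   vertex 4.0 0.5 2.9
  endloop
 endfacet
 facet normal -0.318 -0.730 -0.605
  outer loop
   vertex 1.6 3.7 0.3
   vertex 4.0 0.5 2.9
   vertex 0.5 3.6 1.0
  endloop
 endfacet
 facet normal 0.290 -0.463 -0.838
  outer loop
   vertex 1.6 3.7 0.3
   vertex 4.6 1.6 2.5
   vertex 4.0 0.5 2.9
  endloop
 endfacet
 facet normal 0.159 0.911 0.380
  outer loop
   vertex 1.6 3.7 0.3
   vertex 0.5 3.6 1.0
   vertex 1.5 2.3 3.7
  endloop
 endfacet
 facet normal 0.338 0.867 0.367
  outer loop
   vertex 1.6 3.7 0.3
   vertex 1.5 2.3 3.7
   vertex 4.6 1.6 2.5
  endloop
 endfacet
 facet normal 0.528 0.021 0.849
  outer loop
   vertex 3.8 1.5 3.0
   vertex 4.0 0.5 2.9
   vertex 4.6 1.6 2.5
  endloop
 endfacet
 facet normal 0.408 0.512 0.756
  outer loop
   vertex 3.8 1.5 3.0
   vertex 4.6 1.6 2.5
   vertex 1.5 2.3 3.7
  endloop
 endfacet
 facet normal 0.278 -0.040 0.960
  outer loop
   vertex 3.8 1.5 3.0
   vertex 1.5 2.3 3.7
   vertex 4.0 0.5 2.9
  endloop
 endfacet
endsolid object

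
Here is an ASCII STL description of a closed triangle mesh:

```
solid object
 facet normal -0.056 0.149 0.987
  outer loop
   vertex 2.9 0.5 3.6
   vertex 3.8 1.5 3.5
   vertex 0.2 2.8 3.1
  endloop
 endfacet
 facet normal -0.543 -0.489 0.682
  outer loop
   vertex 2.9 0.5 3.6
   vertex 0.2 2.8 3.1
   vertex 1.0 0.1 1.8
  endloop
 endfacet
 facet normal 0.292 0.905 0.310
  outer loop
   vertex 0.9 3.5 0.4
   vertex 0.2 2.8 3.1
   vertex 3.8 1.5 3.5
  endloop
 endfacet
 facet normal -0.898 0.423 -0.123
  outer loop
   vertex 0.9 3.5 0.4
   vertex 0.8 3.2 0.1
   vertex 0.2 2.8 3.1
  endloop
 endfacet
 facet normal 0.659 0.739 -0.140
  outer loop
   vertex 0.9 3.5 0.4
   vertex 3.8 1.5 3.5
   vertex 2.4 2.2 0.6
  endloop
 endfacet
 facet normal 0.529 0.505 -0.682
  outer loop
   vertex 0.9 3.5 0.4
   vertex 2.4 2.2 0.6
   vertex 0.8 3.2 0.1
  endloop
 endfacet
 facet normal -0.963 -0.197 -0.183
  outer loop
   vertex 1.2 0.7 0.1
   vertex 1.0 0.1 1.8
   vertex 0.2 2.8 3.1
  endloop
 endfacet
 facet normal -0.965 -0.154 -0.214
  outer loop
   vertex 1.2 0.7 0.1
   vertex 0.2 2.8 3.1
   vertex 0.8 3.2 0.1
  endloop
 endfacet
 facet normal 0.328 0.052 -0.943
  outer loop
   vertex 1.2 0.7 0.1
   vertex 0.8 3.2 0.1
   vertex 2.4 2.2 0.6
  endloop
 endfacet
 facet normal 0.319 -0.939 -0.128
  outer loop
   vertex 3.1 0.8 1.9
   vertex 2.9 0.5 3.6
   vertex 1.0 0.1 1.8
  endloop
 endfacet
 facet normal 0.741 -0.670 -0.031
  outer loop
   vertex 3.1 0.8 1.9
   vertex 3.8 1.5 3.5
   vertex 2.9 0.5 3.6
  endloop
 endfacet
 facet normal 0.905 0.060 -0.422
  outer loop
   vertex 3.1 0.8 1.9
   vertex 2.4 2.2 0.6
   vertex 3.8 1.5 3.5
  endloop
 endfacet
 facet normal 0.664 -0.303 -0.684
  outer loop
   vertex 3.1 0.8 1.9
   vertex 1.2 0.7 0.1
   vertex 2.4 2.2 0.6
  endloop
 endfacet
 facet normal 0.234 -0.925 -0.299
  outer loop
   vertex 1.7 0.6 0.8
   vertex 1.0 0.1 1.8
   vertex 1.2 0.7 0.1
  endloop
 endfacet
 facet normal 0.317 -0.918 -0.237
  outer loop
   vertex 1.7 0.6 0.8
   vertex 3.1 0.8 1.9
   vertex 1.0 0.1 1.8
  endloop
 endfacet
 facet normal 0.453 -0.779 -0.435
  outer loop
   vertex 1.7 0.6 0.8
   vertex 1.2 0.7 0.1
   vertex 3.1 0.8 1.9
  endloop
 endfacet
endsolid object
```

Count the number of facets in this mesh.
16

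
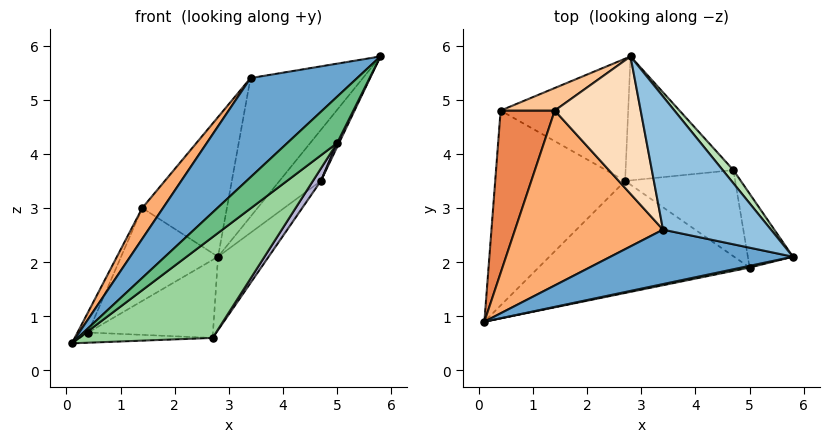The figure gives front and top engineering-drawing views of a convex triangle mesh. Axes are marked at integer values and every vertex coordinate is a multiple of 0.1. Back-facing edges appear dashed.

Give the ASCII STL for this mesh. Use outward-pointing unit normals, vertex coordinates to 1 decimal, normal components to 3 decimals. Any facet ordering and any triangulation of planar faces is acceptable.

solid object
 facet normal -0.254 -0.848 0.465
  outer loop
   vertex 3.4 2.6 5.4
   vertex 0.1 0.9 0.5
   vertex 5.8 2.1 5.8
  endloop
 endfacet
 facet normal 0.035 0.721 0.692
  outer loop
   vertex 3.4 2.6 5.4
   vertex 5.8 2.1 5.8
   vertex 2.8 5.8 2.1
  endloop
 endfacet
 facet normal -0.014 0.052 -0.999
  outer loop
   vertex 2.7 3.5 0.6
   vertex 0.1 0.9 0.5
   vertex 0.4 4.8 0.7
  endloop
 endfacet
 facet normal 0.258 0.520 -0.814
  outer loop
   vertex 2.7 3.5 0.6
   vertex 0.4 4.8 0.7
   vertex 2.8 5.8 2.1
  endloop
 endfacet
 facet normal -0.916 0.050 0.398
  outer loop
   vertex 1.4 4.8 3.0
   vertex 0.4 4.8 0.7
   vertex 0.1 0.9 0.5
  endloop
 endfacet
 facet normal -0.808 -0.102 0.580
  outer loop
   vertex 1.4 4.8 3.0
   vertex 0.1 0.9 0.5
   vertex 3.4 2.6 5.4
  endloop
 endfacet
 facet normal -0.477 0.854 0.207
  outer loop
   vertex 1.4 4.8 3.0
   vertex 2.8 5.8 2.1
   vertex 0.4 4.8 0.7
  endloop
 endfacet
 facet normal -0.058 0.711 0.700
  outer loop
   vertex 1.4 4.8 3.0
   vertex 3.4 2.6 5.4
   vertex 2.8 5.8 2.1
  endloop
 endfacet
 facet normal 0.173 -0.984 0.036
  outer loop
   vertex 5.0 1.9 4.2
   vertex 5.8 2.1 5.8
   vertex 0.1 0.9 0.5
  endloop
 endfacet
 facet normal 0.572 -0.549 -0.609
  outer loop
   vertex 5.0 1.9 4.2
   vertex 0.1 0.9 0.5
   vertex 2.7 3.5 0.6
  endloop
 endfacet
 facet normal 0.663 0.725 0.187
  outer loop
   vertex 4.7 3.7 3.5
   vertex 2.8 5.8 2.1
   vertex 5.8 2.1 5.8
  endloop
 endfacet
 facet normal 0.767 0.326 -0.552
  outer loop
   vertex 4.7 3.7 3.5
   vertex 2.7 3.5 0.6
   vertex 2.8 5.8 2.1
  endloop
 endfacet
 facet normal 0.895 -0.024 -0.445
  outer loop
   vertex 4.7 3.7 3.5
   vertex 5.8 2.1 5.8
   vertex 5.0 1.9 4.2
  endloop
 endfacet
 facet normal 0.823 -0.081 -0.562
  outer loop
   vertex 4.7 3.7 3.5
   vertex 5.0 1.9 4.2
   vertex 2.7 3.5 0.6
  endloop
 endfacet
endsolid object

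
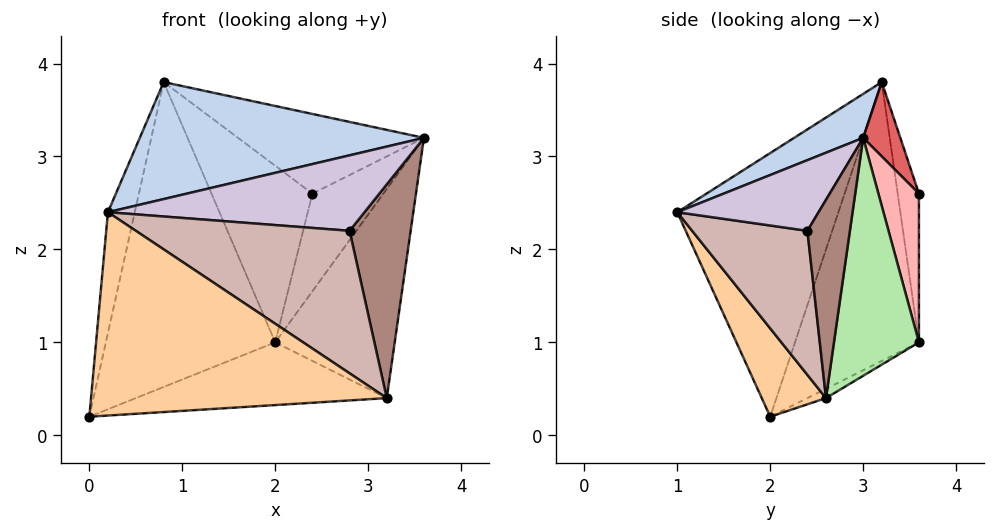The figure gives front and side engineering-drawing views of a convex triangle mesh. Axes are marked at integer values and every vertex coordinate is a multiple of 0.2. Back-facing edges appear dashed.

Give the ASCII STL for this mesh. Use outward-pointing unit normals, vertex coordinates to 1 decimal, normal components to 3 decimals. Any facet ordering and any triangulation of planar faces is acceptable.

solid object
 facet normal -0.973 0.162 0.162
  outer loop
   vertex 0.8 3.2 3.8
   vertex 0.0 2.0 0.2
   vertex 0.2 1.0 2.4
  endloop
 endfacet
 facet normal 0.136 -0.558 0.819
  outer loop
   vertex 0.8 3.2 3.8
   vertex 0.2 1.0 2.4
   vertex 3.6 3.0 3.2
  endloop
 endfacet
 facet normal -0.585 0.799 -0.136
  outer loop
   vertex 2.0 3.6 1.0
   vertex 0.0 2.0 0.2
   vertex 0.8 3.2 3.8
  endloop
 endfacet
 facet normal 0.193 -0.887 -0.421
  outer loop
   vertex 3.2 2.6 0.4
   vertex 0.2 1.0 2.4
   vertex 0.0 2.0 0.2
  endloop
 endfacet
 facet normal -0.036 0.482 -0.875
  outer loop
   vertex 3.2 2.6 0.4
   vertex 0.0 2.0 0.2
   vertex 2.0 3.6 1.0
  endloop
 endfacet
 facet normal 0.568 0.799 -0.195
  outer loop
   vertex 3.2 2.6 0.4
   vertex 2.0 3.6 1.0
   vertex 3.6 3.0 3.2
  endloop
 endfacet
 facet normal 0.169 0.845 0.507
  outer loop
   vertex 2.4 3.6 2.6
   vertex 0.8 3.2 3.8
   vertex 3.6 3.0 3.2
  endloop
 endfacet
 facet normal 0.492 0.862 -0.123
  outer loop
   vertex 2.4 3.6 2.6
   vertex 3.6 3.0 3.2
   vertex 2.0 3.6 1.0
  endloop
 endfacet
 facet normal -0.206 0.977 0.051
  outer loop
   vertex 2.4 3.6 2.6
   vertex 2.0 3.6 1.0
   vertex 0.8 3.2 3.8
  endloop
 endfacet
 facet normal 0.478 -0.868 0.138
  outer loop
   vertex 2.8 2.4 2.2
   vertex 3.6 3.0 3.2
   vertex 0.2 1.0 2.4
  endloop
 endfacet
 facet normal 0.571 -0.820 0.036
  outer loop
   vertex 2.8 2.4 2.2
   vertex 3.2 2.6 0.4
   vertex 3.6 3.0 3.2
  endloop
 endfacet
 facet normal 0.475 -0.880 0.008
  outer loop
   vertex 2.8 2.4 2.2
   vertex 0.2 1.0 2.4
   vertex 3.2 2.6 0.4
  endloop
 endfacet
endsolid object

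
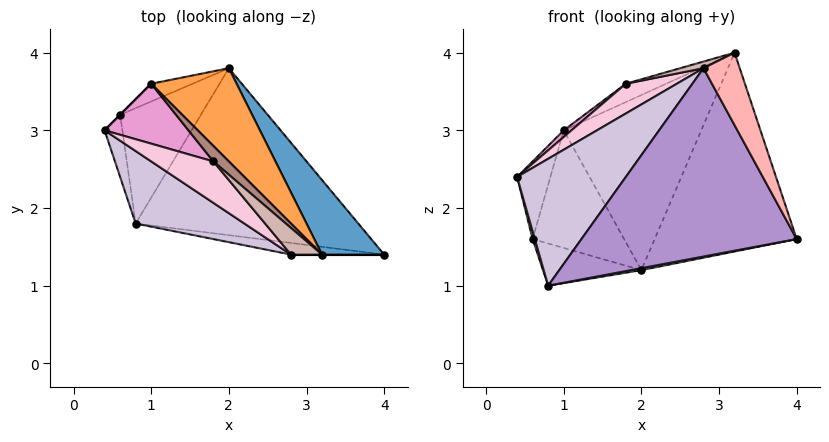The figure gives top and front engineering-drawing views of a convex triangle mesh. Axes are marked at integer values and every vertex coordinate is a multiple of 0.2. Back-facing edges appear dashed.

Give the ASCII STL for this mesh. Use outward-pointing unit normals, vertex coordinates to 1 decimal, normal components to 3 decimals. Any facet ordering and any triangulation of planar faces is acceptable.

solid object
 facet normal 0.725 0.645 0.242
  outer loop
   vertex 3.2 1.4 4.0
   vertex 4.0 1.4 1.6
   vertex 2.0 3.8 1.2
  endloop
 endfacet
 facet normal 0.183 -0.011 -0.983
  outer loop
   vertex 0.8 1.8 1.0
   vertex 2.0 3.8 1.2
   vertex 4.0 1.4 1.6
  endloop
 endfacet
 facet normal 0.556 0.734 0.390
  outer loop
   vertex 1.0 3.6 3.0
   vertex 3.2 1.4 4.0
   vertex 2.0 3.8 1.2
  endloop
 endfacet
 facet normal -0.968 -0.031 -0.250
  outer loop
   vertex 0.6 3.2 1.6
   vertex 0.8 1.8 1.0
   vertex 0.4 3.0 2.4
  endloop
 endfacet
 facet normal -0.384 0.317 -0.867
  outer loop
   vertex 0.6 3.2 1.6
   vertex 2.0 3.8 1.2
   vertex 0.8 1.8 1.0
  endloop
 endfacet
 facet normal -0.707 0.707 0.000
  outer loop
   vertex 0.6 3.2 1.6
   vertex 0.4 3.0 2.4
   vertex 1.0 3.6 3.0
  endloop
 endfacet
 facet normal -0.423 0.896 -0.135
  outer loop
   vertex 0.6 3.2 1.6
   vertex 1.0 3.6 3.0
   vertex 2.0 3.8 1.2
  endloop
 endfacet
 facet normal 0.000 -1.000 0.000
  outer loop
   vertex 2.8 1.4 3.8
   vertex 4.0 1.4 1.6
   vertex 3.2 1.4 4.0
  endloop
 endfacet
 facet normal -0.112 -0.992 -0.061
  outer loop
   vertex 2.8 1.4 3.8
   vertex 0.8 1.8 1.0
   vertex 4.0 1.4 1.6
  endloop
 endfacet
 facet normal -0.656 -0.656 0.375
  outer loop
   vertex 2.8 1.4 3.8
   vertex 0.4 3.0 2.4
   vertex 0.8 1.8 1.0
  endloop
 endfacet
 facet normal 0.425 0.691 0.585
  outer loop
   vertex 1.8 2.6 3.6
   vertex 3.2 1.4 4.0
   vertex 1.0 3.6 3.0
  endloop
 endfacet
 facet normal -0.436 -0.218 0.873
  outer loop
   vertex 1.8 2.6 3.6
   vertex 2.8 1.4 3.8
   vertex 3.2 1.4 4.0
  endloop
 endfacet
 facet normal -0.662 -0.083 0.745
  outer loop
   vertex 1.8 2.6 3.6
   vertex 1.0 3.6 3.0
   vertex 0.4 3.0 2.4
  endloop
 endfacet
 facet normal -0.653 -0.442 0.615
  outer loop
   vertex 1.8 2.6 3.6
   vertex 0.4 3.0 2.4
   vertex 2.8 1.4 3.8
  endloop
 endfacet
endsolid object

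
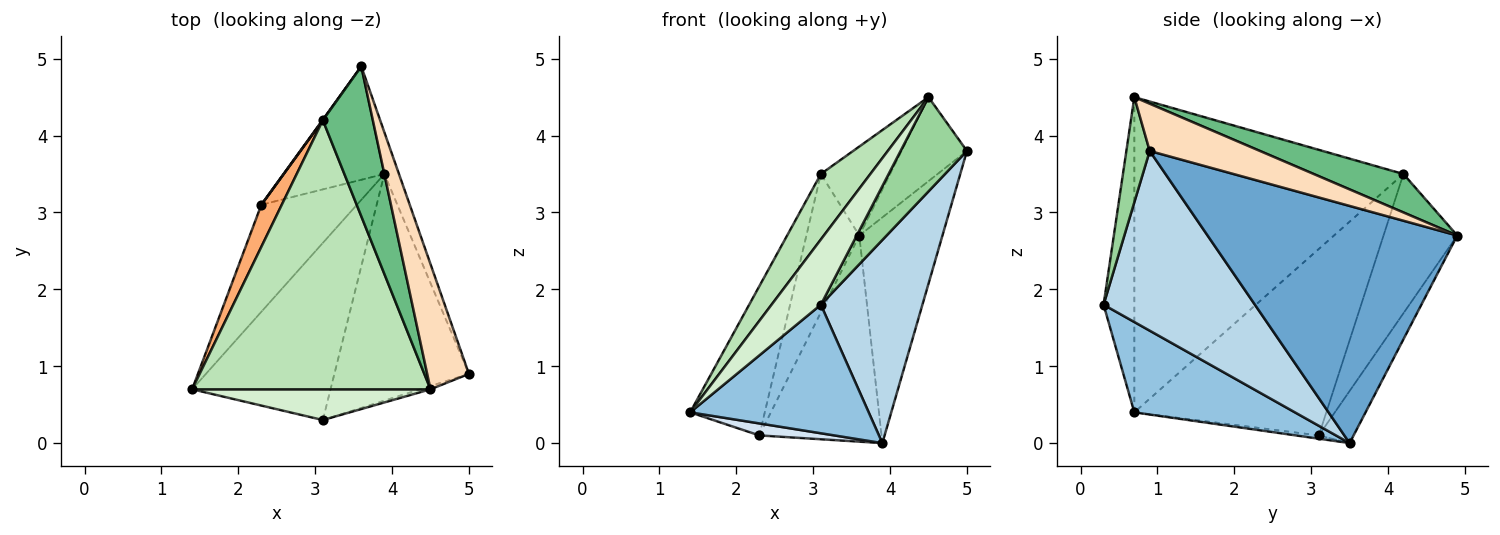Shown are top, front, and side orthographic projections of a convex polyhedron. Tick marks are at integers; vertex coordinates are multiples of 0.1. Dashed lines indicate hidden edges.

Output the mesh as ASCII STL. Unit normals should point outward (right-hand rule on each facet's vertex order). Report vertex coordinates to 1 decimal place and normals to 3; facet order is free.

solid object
 facet normal 0.947 0.315 -0.058
  outer loop
   vertex 3.9 3.5 0.0
   vertex 3.6 4.9 2.7
   vertex 5.0 0.9 3.8
  endloop
 endfacet
 facet normal 0.467 -0.519 -0.716
  outer loop
   vertex 3.1 0.3 1.8
   vertex 1.4 0.7 0.4
   vertex 3.9 3.5 0.0
  endloop
 endfacet
 facet normal 0.705 -0.473 -0.528
  outer loop
   vertex 3.1 0.3 1.8
   vertex 3.9 3.5 0.0
   vertex 5.0 0.9 3.8
  endloop
 endfacet
 facet normal -0.034 -0.111 -0.993
  outer loop
   vertex 2.3 3.1 0.1
   vertex 3.9 3.5 0.0
   vertex 1.4 0.7 0.4
  endloop
 endfacet
 facet normal -0.242 0.850 -0.468
  outer loop
   vertex 2.3 3.1 0.1
   vertex 3.6 4.9 2.7
   vertex 3.9 3.5 0.0
  endloop
 endfacet
 facet normal -0.927 0.360 0.102
  outer loop
   vertex 2.3 3.1 0.1
   vertex 1.4 0.7 0.4
   vertex 3.1 4.2 3.5
  endloop
 endfacet
 facet normal -0.812 0.583 0.002
  outer loop
   vertex 2.3 3.1 0.1
   vertex 3.1 4.2 3.5
   vertex 3.6 4.9 2.7
  endloop
 endfacet
 facet normal 0.685 0.406 0.605
  outer loop
   vertex 4.5 0.7 4.5
   vertex 5.0 0.9 3.8
   vertex 3.6 4.9 2.7
  endloop
 endfacet
 facet normal 0.552 0.426 0.717
  outer loop
   vertex 4.5 0.7 4.5
   vertex 3.6 4.9 2.7
   vertex 3.1 4.2 3.5
  endloop
 endfacet
 facet normal 0.332 -0.943 -0.032
  outer loop
   vertex 4.5 0.7 4.5
   vertex 3.1 0.3 1.8
   vertex 5.0 0.9 3.8
  endloop
 endfacet
 facet normal -0.789 -0.145 0.597
  outer loop
   vertex 4.5 0.7 4.5
   vertex 3.1 4.2 3.5
   vertex 1.4 0.7 0.4
  endloop
 endfacet
 facet normal -0.491 -0.788 0.371
  outer loop
   vertex 4.5 0.7 4.5
   vertex 1.4 0.7 0.4
   vertex 3.1 0.3 1.8
  endloop
 endfacet
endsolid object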